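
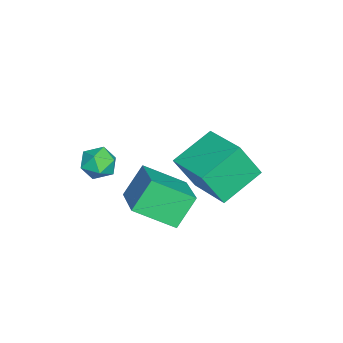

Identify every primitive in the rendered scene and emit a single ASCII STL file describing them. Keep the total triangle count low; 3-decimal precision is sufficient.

solid 
facet normal -0.423 0.734 0.531
outer loop
vertex -0.283 -0.744 3.183
vertex -0.183 -1.12 3.783
vertex 0.321 -0.666 3.557
endloop
endfacet
facet normal -0.099 0.994 -0.048
outer loop
vertex -0.283 -0.744 3.183
vertex 0.321 -0.666 3.557
vertex 0.344 -0.698 2.843
endloop
endfacet
facet normal -0.387 0.682 -0.620
outer loop
vertex -0.283 -0.744 3.183
vertex 0.344 -0.698 2.843
vertex -0.146 -1.172 2.627
endloop
endfacet
facet normal -0.889 0.230 -0.396
outer loop
vertex -0.283 -0.744 3.183
vertex -0.146 -1.172 2.627
vertex -0.472 -1.433 3.208
endloop
endfacet
facet normal -0.912 0.262 0.316
outer loop
vertex -0.283 -0.744 3.183
vertex -0.472 -1.433 3.208
vertex -0.183 -1.12 3.783
endloop
endfacet
facet normal 0.591 0.807 -0.017
outer loop
vertex 0.344 -0.698 2.843
vertex 0.321 -0.666 3.557
vertex 0.832 -1.047 3.232
endloop
endfacet
facet normal 0.065 0.386 0.920
outer loop
vertex 0.321 -0.666 3.557
vertex -0.183 -1.12 3.783
vertex 0.506 -1.308 3.813
endloop
endfacet
facet normal -0.727 -0.379 0.572
outer loop
vertex -0.183 -1.12 3.783
vertex -0.472 -1.433 3.208
vertex 0.016 -1.782 3.597
endloop
endfacet
facet normal -0.691 -0.431 -0.581
outer loop
vertex -0.472 -1.433 3.208
vertex -0.146 -1.172 2.627
vertex 0.039 -1.814 2.883
endloop
endfacet
facet normal 0.124 0.303 -0.945
outer loop
vertex -0.146 -1.172 2.627
vertex 0.344 -0.698 2.843
vertex 0.543 -1.36 2.657
endloop
endfacet
facet normal 0.889 -0.230 0.396
outer loop
vertex 0.643 -1.736 3.257
vertex 0.832 -1.047 3.232
vertex 0.506 -1.308 3.813
endloop
endfacet
facet normal 0.387 -0.682 0.620
outer loop
vertex 0.643 -1.736 3.257
vertex 0.506 -1.308 3.813
vertex 0.016 -1.782 3.597
endloop
endfacet
facet normal 0.099 -0.994 0.048
outer loop
vertex 0.643 -1.736 3.257
vertex 0.016 -1.782 3.597
vertex 0.039 -1.814 2.883
endloop
endfacet
facet normal 0.423 -0.734 -0.531
outer loop
vertex 0.643 -1.736 3.257
vertex 0.039 -1.814 2.883
vertex 0.543 -1.36 2.657
endloop
endfacet
facet normal 0.912 -0.262 -0.316
outer loop
vertex 0.643 -1.736 3.257
vertex 0.543 -1.36 2.657
vertex 0.832 -1.047 3.232
endloop
endfacet
facet normal 0.691 0.431 0.581
outer loop
vertex 0.506 -1.308 3.813
vertex 0.832 -1.047 3.232
vertex 0.321 -0.666 3.557
endloop
endfacet
facet normal -0.124 -0.303 0.945
outer loop
vertex 0.016 -1.782 3.597
vertex 0.506 -1.308 3.813
vertex -0.183 -1.12 3.783
endloop
endfacet
facet normal -0.591 -0.807 0.017
outer loop
vertex 0.039 -1.814 2.883
vertex 0.016 -1.782 3.597
vertex -0.472 -1.433 3.208
endloop
endfacet
facet normal -0.065 -0.386 -0.920
outer loop
vertex 0.543 -1.36 2.657
vertex 0.039 -1.814 2.883
vertex -0.146 -1.172 2.627
endloop
endfacet
facet normal 0.727 0.379 -0.572
outer loop
vertex 0.832 -1.047 3.232
vertex 0.543 -1.36 2.657
vertex 0.344 -0.698 2.843
endloop
endfacet
facet normal -0.470 0.399 0.787
outer loop
vertex -1.904 -0.153 1.541
vertex -0.18 0.493 2.243
vertex -2.107 1.354 0.655
endloop
endfacet
facet normal -0.875 -0.327 -0.356
outer loop
vertex -1.44 0.787 -0.463
vertex -1.904 -0.153 1.541
vertex -2.107 1.354 0.655
endloop
endfacet
facet normal -0.470 0.399 0.787
outer loop
vertex -2.107 1.354 0.655
vertex -0.18 0.493 2.243
vertex -0.384 2.0 1.357
endloop
endfacet
facet normal -0.116 0.856 -0.503
outer loop
vertex -0.384 2.0 1.357
vertex -1.44 0.787 -0.463
vertex -2.107 1.354 0.655
endloop
endfacet
facet normal 0.116 -0.856 0.503
outer loop
vertex -1.904 -0.153 1.541
vertex 0.487 -0.074 1.125
vertex -0.18 0.493 2.243
endloop
endfacet
facet normal -0.875 -0.328 -0.356
outer loop
vertex -1.236 -0.72 0.423
vertex -1.904 -0.153 1.541
vertex -1.44 0.787 -0.463
endloop
endfacet
facet normal 0.116 -0.856 0.503
outer loop
vertex -1.236 -0.72 0.423
vertex 0.487 -0.074 1.125
vertex -1.904 -0.153 1.541
endloop
endfacet
facet normal 0.875 0.328 0.356
outer loop
vertex -0.18 0.493 2.243
vertex 0.487 -0.074 1.125
vertex -0.384 2.0 1.357
endloop
endfacet
facet normal -0.116 0.856 -0.503
outer loop
vertex 0.284 1.433 0.239
vertex -1.44 0.787 -0.463
vertex -0.384 2.0 1.357
endloop
endfacet
facet normal 0.875 0.328 0.357
outer loop
vertex -0.384 2.0 1.357
vertex 0.487 -0.074 1.125
vertex 0.284 1.433 0.239
endloop
endfacet
facet normal 0.470 -0.399 -0.787
outer loop
vertex 0.284 1.433 0.239
vertex -1.236 -0.72 0.423
vertex -1.44 0.787 -0.463
endloop
endfacet
facet normal 0.470 -0.399 -0.787
outer loop
vertex 0.487 -0.074 1.125
vertex -1.236 -0.72 0.423
vertex 0.284 1.433 0.239
endloop
endfacet
facet normal -0.727 -0.658 -0.195
outer loop
vertex -3.441 0.637 0.66
vertex -4.693 1.781 1.472
vertex -3.724 1.396 -0.846
endloop
endfacet
facet normal 0.666 -0.609 -0.432
outer loop
vertex -2.327 2.659 -0.472
vertex -3.441 0.637 0.66
vertex -3.724 1.396 -0.846
endloop
endfacet
facet normal -0.727 -0.658 -0.195
outer loop
vertex -3.724 1.396 -0.846
vertex -4.693 1.781 1.472
vertex -4.976 2.54 -0.034
endloop
endfacet
facet normal -0.166 0.444 -0.881
outer loop
vertex -4.976 2.54 -0.034
vertex -2.327 2.659 -0.472
vertex -3.724 1.396 -0.846
endloop
endfacet
facet normal 0.166 -0.444 0.881
outer loop
vertex -3.441 0.637 0.66
vertex -3.296 3.044 1.846
vertex -4.693 1.781 1.472
endloop
endfacet
facet normal 0.666 -0.609 -0.432
outer loop
vertex -2.044 1.9 1.034
vertex -3.441 0.637 0.66
vertex -2.327 2.659 -0.472
endloop
endfacet
facet normal 0.166 -0.444 0.881
outer loop
vertex -2.044 1.9 1.034
vertex -3.296 3.044 1.846
vertex -3.441 0.637 0.66
endloop
endfacet
facet normal -0.666 0.609 0.432
outer loop
vertex -4.693 1.781 1.472
vertex -3.296 3.044 1.846
vertex -4.976 2.54 -0.034
endloop
endfacet
facet normal -0.166 0.444 -0.881
outer loop
vertex -3.579 3.803 0.34
vertex -2.327 2.659 -0.472
vertex -4.976 2.54 -0.034
endloop
endfacet
facet normal -0.666 0.609 0.432
outer loop
vertex -4.976 2.54 -0.034
vertex -3.296 3.044 1.846
vertex -3.579 3.803 0.34
endloop
endfacet
facet normal 0.727 0.658 0.195
outer loop
vertex -3.579 3.803 0.34
vertex -2.044 1.9 1.034
vertex -2.327 2.659 -0.472
endloop
endfacet
facet normal 0.727 0.658 0.195
outer loop
vertex -3.296 3.044 1.846
vertex -2.044 1.9 1.034
vertex -3.579 3.803 0.34
endloop
endfacet

endsolid


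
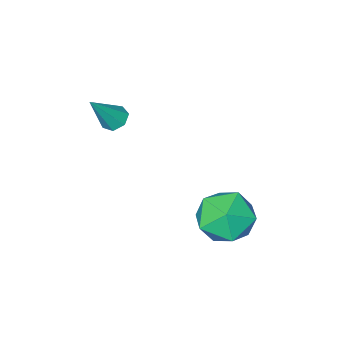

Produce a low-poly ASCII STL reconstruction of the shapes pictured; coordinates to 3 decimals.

solid 
facet normal -0.254 0.552 0.795
outer loop
vertex -1.302 4.399 -2.884
vertex -1.245 3.407 -2.177
vertex -0.253 4.098 -2.34
endloop
endfacet
facet normal 0.105 0.942 0.318
outer loop
vertex -1.302 4.399 -2.884
vertex -0.253 4.098 -2.34
vertex -0.251 4.488 -3.496
endloop
endfacet
facet normal -0.252 0.920 -0.299
outer loop
vertex -1.302 4.399 -2.884
vertex -0.251 4.488 -3.496
vertex -1.242 4.038 -4.047
endloop
endfacet
facet normal -0.832 0.517 -0.203
outer loop
vertex -1.302 4.399 -2.884
vertex -1.242 4.038 -4.047
vertex -1.856 3.37 -3.232
endloop
endfacet
facet normal -0.833 0.289 0.472
outer loop
vertex -1.302 4.399 -2.884
vertex -1.856 3.37 -3.232
vertex -1.245 3.407 -2.177
endloop
endfacet
facet normal 0.742 0.635 0.215
outer loop
vertex -0.251 4.488 -3.496
vertex -0.253 4.098 -2.34
vertex 0.456 3.55 -3.168
endloop
endfacet
facet normal 0.161 0.002 0.987
outer loop
vertex -0.253 4.098 -2.34
vertex -1.245 3.407 -2.177
vertex -0.158 2.882 -2.353
endloop
endfacet
facet normal -0.777 -0.423 0.465
outer loop
vertex -1.245 3.407 -2.177
vertex -1.856 3.37 -3.232
vertex -1.149 2.432 -2.904
endloop
endfacet
facet normal -0.776 -0.054 -0.629
outer loop
vertex -1.856 3.37 -3.232
vertex -1.242 4.038 -4.047
vertex -1.147 2.822 -4.06
endloop
endfacet
facet normal 0.163 0.600 -0.783
outer loop
vertex -1.242 4.038 -4.047
vertex -0.251 4.488 -3.496
vertex -0.155 3.513 -4.223
endloop
endfacet
facet normal 0.832 -0.517 0.203
outer loop
vertex -0.098 2.521 -3.516
vertex 0.456 3.55 -3.168
vertex -0.158 2.882 -2.353
endloop
endfacet
facet normal 0.252 -0.920 0.299
outer loop
vertex -0.098 2.521 -3.516
vertex -0.158 2.882 -2.353
vertex -1.149 2.432 -2.904
endloop
endfacet
facet normal -0.105 -0.942 -0.318
outer loop
vertex -0.098 2.521 -3.516
vertex -1.149 2.432 -2.904
vertex -1.147 2.822 -4.06
endloop
endfacet
facet normal 0.254 -0.552 -0.795
outer loop
vertex -0.098 2.521 -3.516
vertex -1.147 2.822 -4.06
vertex -0.155 3.513 -4.223
endloop
endfacet
facet normal 0.833 -0.289 -0.472
outer loop
vertex -0.098 2.521 -3.516
vertex -0.155 3.513 -4.223
vertex 0.456 3.55 -3.168
endloop
endfacet
facet normal 0.776 0.054 0.629
outer loop
vertex -0.158 2.882 -2.353
vertex 0.456 3.55 -3.168
vertex -0.253 4.098 -2.34
endloop
endfacet
facet normal -0.163 -0.600 0.783
outer loop
vertex -1.149 2.432 -2.904
vertex -0.158 2.882 -2.353
vertex -1.245 3.407 -2.177
endloop
endfacet
facet normal -0.742 -0.635 -0.215
outer loop
vertex -1.147 2.822 -4.06
vertex -1.149 2.432 -2.904
vertex -1.856 3.37 -3.232
endloop
endfacet
facet normal -0.161 -0.002 -0.987
outer loop
vertex -0.155 3.513 -4.223
vertex -1.147 2.822 -4.06
vertex -1.242 4.038 -4.047
endloop
endfacet
facet normal 0.777 0.423 -0.465
outer loop
vertex 0.456 3.55 -3.168
vertex -0.155 3.513 -4.223
vertex -0.251 4.488 -3.496
endloop
endfacet
facet normal -0.592 0.001 -0.806
outer loop
vertex 1.541 -0.789 -0.328
vertex 1.085 -0.718 0.007
vertex 1.414 -0.32 -0.234
endloop
endfacet
facet normal 0.904 0.305 -0.299
outer loop
vertex 1.541 -0.789 -0.328
vertex 1.414 -0.32 -0.234
vertex 2.075 -0.722 1.353
endloop
endfacet
facet normal -0.593 0.003 -0.805
outer loop
vertex 1.414 -0.32 -0.234
vertex 1.085 -0.718 0.007
vertex 1.04 -0.151 0.042
endloop
endfacet
facet normal 0.439 0.898 0.045
outer loop
vertex 1.414 -0.32 -0.234
vertex 1.04 -0.151 0.042
vertex 2.075 -0.722 1.353
endloop
endfacet
facet normal -0.594 0.003 -0.805
outer loop
vertex 1.04 -0.151 0.042
vertex 1.085 -0.718 0.007
vertex 0.7 -0.409 0.292
endloop
endfacet
facet normal -0.226 0.815 0.534
outer loop
vertex 1.04 -0.151 0.042
vertex 0.7 -0.409 0.292
vertex 2.075 -0.722 1.353
endloop
endfacet
facet normal -0.593 0.003 -0.805
outer loop
vertex 0.7 -0.409 0.292
vertex 1.085 -0.718 0.007
vertex 0.65 -0.9 0.327
endloop
endfacet
facet normal -0.590 0.117 0.799
outer loop
vertex 0.7 -0.409 0.292
vertex 0.65 -0.9 0.327
vertex 2.075 -0.722 1.353
endloop
endfacet
facet normal -0.593 0.001 -0.805
outer loop
vertex 0.65 -0.9 0.327
vertex 1.085 -0.718 0.007
vertex 0.928 -1.254 0.122
endloop
endfacet
facet normal -0.378 -0.668 0.641
outer loop
vertex 0.65 -0.9 0.327
vertex 0.928 -1.254 0.122
vertex 2.075 -0.722 1.353
endloop
endfacet
facet normal -0.594 0.001 -0.805
outer loop
vertex 0.928 -1.254 0.122
vertex 1.085 -0.718 0.007
vertex 1.324 -1.205 -0.17
endloop
endfacet
facet normal 0.250 -0.952 0.179
outer loop
vertex 0.928 -1.254 0.122
vertex 1.324 -1.205 -0.17
vertex 2.075 -0.722 1.353
endloop
endfacet
facet normal -0.592 0.003 -0.806
outer loop
vertex 1.324 -1.205 -0.17
vertex 1.085 -0.718 0.007
vertex 1.541 -0.789 -0.328
endloop
endfacet
facet normal 0.820 -0.519 -0.240
outer loop
vertex 1.324 -1.205 -0.17
vertex 1.541 -0.789 -0.328
vertex 2.075 -0.722 1.353
endloop
endfacet

endsolid


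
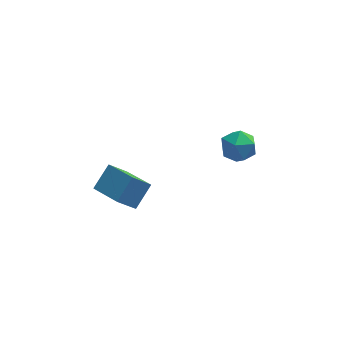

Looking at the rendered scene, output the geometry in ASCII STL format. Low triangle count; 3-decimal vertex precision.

solid 
facet normal 0.316 0.797 0.514
outer loop
vertex 2.863 1.885 0.176
vertex 3.152 1.283 0.932
vertex 3.798 1.506 0.19
endloop
endfacet
facet normal 0.371 0.909 -0.188
outer loop
vertex 2.863 1.885 0.176
vertex 3.798 1.506 0.19
vertex 3.28 1.539 -0.676
endloop
endfacet
facet normal -0.277 0.835 -0.475
outer loop
vertex 2.863 1.885 0.176
vertex 3.28 1.539 -0.676
vertex 2.313 1.336 -0.468
endloop
endfacet
facet normal -0.734 0.677 0.049
outer loop
vertex 2.863 1.885 0.176
vertex 2.313 1.336 -0.468
vertex 2.234 1.178 0.526
endloop
endfacet
facet normal -0.367 0.654 0.661
outer loop
vertex 2.863 1.885 0.176
vertex 2.234 1.178 0.526
vertex 3.152 1.283 0.932
endloop
endfacet
facet normal 0.793 0.401 -0.459
outer loop
vertex 3.28 1.539 -0.676
vertex 3.798 1.506 0.19
vertex 3.826 0.722 -0.446
endloop
endfacet
facet normal 0.702 0.219 0.677
outer loop
vertex 3.798 1.506 0.19
vertex 3.152 1.283 0.932
vertex 3.747 0.564 0.548
endloop
endfacet
facet normal -0.403 -0.012 0.915
outer loop
vertex 3.152 1.283 0.932
vertex 2.234 1.178 0.526
vertex 2.78 0.361 0.756
endloop
endfacet
facet normal -0.997 0.025 -0.075
outer loop
vertex 2.234 1.178 0.526
vertex 2.313 1.336 -0.468
vertex 2.262 0.394 -0.11
endloop
endfacet
facet normal -0.258 0.280 -0.925
outer loop
vertex 2.313 1.336 -0.468
vertex 3.28 1.539 -0.676
vertex 2.908 0.617 -0.852
endloop
endfacet
facet normal 0.734 -0.677 -0.049
outer loop
vertex 3.197 0.015 -0.096
vertex 3.826 0.722 -0.446
vertex 3.747 0.564 0.548
endloop
endfacet
facet normal 0.277 -0.835 0.475
outer loop
vertex 3.197 0.015 -0.096
vertex 3.747 0.564 0.548
vertex 2.78 0.361 0.756
endloop
endfacet
facet normal -0.371 -0.909 0.188
outer loop
vertex 3.197 0.015 -0.096
vertex 2.78 0.361 0.756
vertex 2.262 0.394 -0.11
endloop
endfacet
facet normal -0.316 -0.797 -0.514
outer loop
vertex 3.197 0.015 -0.096
vertex 2.262 0.394 -0.11
vertex 2.908 0.617 -0.852
endloop
endfacet
facet normal 0.367 -0.654 -0.661
outer loop
vertex 3.197 0.015 -0.096
vertex 2.908 0.617 -0.852
vertex 3.826 0.722 -0.446
endloop
endfacet
facet normal 0.997 -0.025 0.075
outer loop
vertex 3.747 0.564 0.548
vertex 3.826 0.722 -0.446
vertex 3.798 1.506 0.19
endloop
endfacet
facet normal 0.258 -0.280 0.925
outer loop
vertex 2.78 0.361 0.756
vertex 3.747 0.564 0.548
vertex 3.152 1.283 0.932
endloop
endfacet
facet normal -0.793 -0.401 0.459
outer loop
vertex 2.262 0.394 -0.11
vertex 2.78 0.361 0.756
vertex 2.234 1.178 0.526
endloop
endfacet
facet normal -0.702 -0.219 -0.677
outer loop
vertex 2.908 0.617 -0.852
vertex 2.262 0.394 -0.11
vertex 2.313 1.336 -0.468
endloop
endfacet
facet normal 0.403 0.012 -0.915
outer loop
vertex 3.826 0.722 -0.446
vertex 2.908 0.617 -0.852
vertex 3.28 1.539 -0.676
endloop
endfacet
facet normal -0.572 0.785 -0.238
outer loop
vertex -3.245 -0.953 1.241
vertex -2.386 -0.636 0.221
vertex -4.012 -1.786 0.336
endloop
endfacet
facet normal -0.627 -0.231 0.744
outer loop
vertex -2.994 -3.184 0.759
vertex -3.245 -0.953 1.241
vertex -4.012 -1.786 0.336
endloop
endfacet
facet normal -0.572 0.785 -0.238
outer loop
vertex -4.012 -1.786 0.336
vertex -2.386 -0.636 0.221
vertex -3.154 -1.47 -0.684
endloop
endfacet
facet normal -0.530 -0.575 -0.624
outer loop
vertex -3.154 -1.47 -0.684
vertex -2.994 -3.184 0.759
vertex -4.012 -1.786 0.336
endloop
endfacet
facet normal 0.529 0.574 0.624
outer loop
vertex -3.245 -0.953 1.241
vertex -1.368 -2.034 0.644
vertex -2.386 -0.636 0.221
endloop
endfacet
facet normal -0.626 -0.231 0.745
outer loop
vertex -2.226 -2.35 1.664
vertex -3.245 -0.953 1.241
vertex -2.994 -3.184 0.759
endloop
endfacet
facet normal 0.530 0.575 0.624
outer loop
vertex -2.226 -2.35 1.664
vertex -1.368 -2.034 0.644
vertex -3.245 -0.953 1.241
endloop
endfacet
facet normal 0.626 0.231 -0.744
outer loop
vertex -2.386 -0.636 0.221
vertex -1.368 -2.034 0.644
vertex -3.154 -1.47 -0.684
endloop
endfacet
facet normal -0.529 -0.575 -0.624
outer loop
vertex -2.135 -2.867 -0.261
vertex -2.994 -3.184 0.759
vertex -3.154 -1.47 -0.684
endloop
endfacet
facet normal 0.627 0.232 -0.744
outer loop
vertex -3.154 -1.47 -0.684
vertex -1.368 -2.034 0.644
vertex -2.135 -2.867 -0.261
endloop
endfacet
facet normal 0.572 -0.785 0.238
outer loop
vertex -2.135 -2.867 -0.261
vertex -2.226 -2.35 1.664
vertex -2.994 -3.184 0.759
endloop
endfacet
facet normal 0.572 -0.785 0.238
outer loop
vertex -1.368 -2.034 0.644
vertex -2.226 -2.35 1.664
vertex -2.135 -2.867 -0.261
endloop
endfacet

endsolid


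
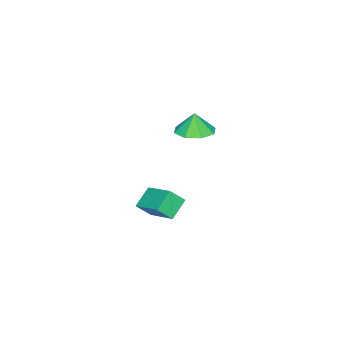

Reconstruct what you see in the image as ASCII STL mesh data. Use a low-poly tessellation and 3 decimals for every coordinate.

solid 
facet normal 0.056 0.049 -0.997
outer loop
vertex 0.572 2.48 2.843
vertex -0.506 2.469 2.782
vertex 0.247 3.239 2.862
endloop
endfacet
facet normal 0.669 0.269 0.692
outer loop
vertex 0.572 2.48 2.843
vertex 0.247 3.239 2.862
vertex -0.574 2.411 3.978
endloop
endfacet
facet normal 0.057 0.048 -0.997
outer loop
vertex 0.247 3.239 2.862
vertex -0.506 2.469 2.782
vertex -0.52 3.548 2.833
endloop
endfacet
facet normal 0.249 0.681 0.688
outer loop
vertex 0.247 3.239 2.862
vertex -0.52 3.548 2.833
vertex -0.574 2.411 3.978
endloop
endfacet
facet normal 0.056 0.048 -0.997
outer loop
vertex -0.52 3.548 2.833
vertex -0.506 2.469 2.782
vertex -1.278 3.224 2.775
endloop
endfacet
facet normal -0.339 0.676 0.655
outer loop
vertex -0.52 3.548 2.833
vertex -1.278 3.224 2.775
vertex -0.574 2.411 3.978
endloop
endfacet
facet normal 0.057 0.049 -0.997
outer loop
vertex -1.278 3.224 2.775
vertex -0.506 2.469 2.782
vertex -1.584 2.458 2.72
endloop
endfacet
facet normal -0.749 0.255 0.611
outer loop
vertex -1.278 3.224 2.775
vertex -1.584 2.458 2.72
vertex -0.574 2.411 3.978
endloop
endfacet
facet normal 0.057 0.048 -0.997
outer loop
vertex -1.584 2.458 2.72
vertex -0.506 2.469 2.782
vertex -1.259 1.699 2.702
endloop
endfacet
facet normal -0.742 -0.331 0.583
outer loop
vertex -1.584 2.458 2.72
vertex -1.259 1.699 2.702
vertex -0.574 2.411 3.978
endloop
endfacet
facet normal 0.056 0.049 -0.997
outer loop
vertex -1.259 1.699 2.702
vertex -0.506 2.469 2.782
vertex -0.492 1.39 2.73
endloop
endfacet
facet normal -0.321 -0.743 0.587
outer loop
vertex -1.259 1.699 2.702
vertex -0.492 1.39 2.73
vertex -0.574 2.411 3.978
endloop
endfacet
facet normal 0.057 0.049 -0.997
outer loop
vertex -0.492 1.39 2.73
vertex -0.506 2.469 2.782
vertex 0.266 1.714 2.789
endloop
endfacet
facet normal 0.267 -0.737 0.621
outer loop
vertex -0.492 1.39 2.73
vertex 0.266 1.714 2.789
vertex -0.574 2.411 3.978
endloop
endfacet
facet normal 0.056 0.048 -0.997
outer loop
vertex 0.266 1.714 2.789
vertex -0.506 2.469 2.782
vertex 0.572 2.48 2.843
endloop
endfacet
facet normal 0.677 -0.317 0.664
outer loop
vertex 0.266 1.714 2.789
vertex 0.572 2.48 2.843
vertex -0.574 2.411 3.978
endloop
endfacet
facet normal -0.466 0.537 -0.704
outer loop
vertex -1.775 -0.042 -3.714
vertex -0.947 1.699 -2.934
vertex -0.685 -0.188 -4.547
endloop
endfacet
facet normal -0.398 -0.837 -0.374
outer loop
vertex -0.153 -0.799 -3.746
vertex -1.775 -0.042 -3.714
vertex -0.685 -0.188 -4.547
endloop
endfacet
facet normal -0.467 0.536 -0.703
outer loop
vertex -0.685 -0.188 -4.547
vertex -0.947 1.699 -2.934
vertex 0.143 1.554 -3.768
endloop
endfacet
facet normal 0.790 -0.105 -0.605
outer loop
vertex 0.143 1.554 -3.768
vertex -0.153 -0.799 -3.746
vertex -0.685 -0.188 -4.547
endloop
endfacet
facet normal -0.790 0.105 0.604
outer loop
vertex -1.775 -0.042 -3.714
vertex -0.415 1.088 -2.133
vertex -0.947 1.699 -2.934
endloop
endfacet
facet normal -0.398 -0.837 -0.375
outer loop
vertex -1.243 -0.654 -2.912
vertex -1.775 -0.042 -3.714
vertex -0.153 -0.799 -3.746
endloop
endfacet
facet normal -0.790 0.105 0.604
outer loop
vertex -1.243 -0.654 -2.912
vertex -0.415 1.088 -2.133
vertex -1.775 -0.042 -3.714
endloop
endfacet
facet normal 0.398 0.837 0.375
outer loop
vertex -0.947 1.699 -2.934
vertex -0.415 1.088 -2.133
vertex 0.143 1.554 -3.768
endloop
endfacet
facet normal 0.790 -0.105 -0.604
outer loop
vertex 0.675 0.942 -2.966
vertex -0.153 -0.799 -3.746
vertex 0.143 1.554 -3.768
endloop
endfacet
facet normal 0.398 0.837 0.375
outer loop
vertex 0.143 1.554 -3.768
vertex -0.415 1.088 -2.133
vertex 0.675 0.942 -2.966
endloop
endfacet
facet normal 0.466 -0.537 0.703
outer loop
vertex 0.675 0.942 -2.966
vertex -1.243 -0.654 -2.912
vertex -0.153 -0.799 -3.746
endloop
endfacet
facet normal 0.466 -0.536 0.704
outer loop
vertex -0.415 1.088 -2.133
vertex -1.243 -0.654 -2.912
vertex 0.675 0.942 -2.966
endloop
endfacet

endsolid


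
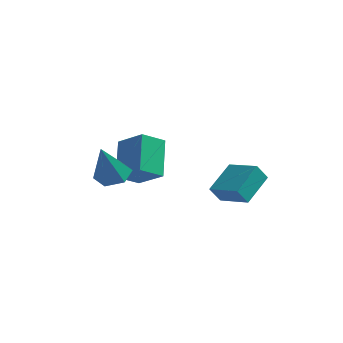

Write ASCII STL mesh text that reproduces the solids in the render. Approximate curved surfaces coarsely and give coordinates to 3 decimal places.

solid 
facet normal 0.113 0.380 -0.918
outer loop
vertex -2.635 -0.019 -1.896
vertex -3.346 -0.298 -2.099
vertex -3.28 0.426 -1.791
endloop
endfacet
facet normal 0.493 0.557 0.669
outer loop
vertex -2.635 -0.019 -1.896
vertex -3.28 0.426 -1.791
vertex -3.554 -1.002 -0.401
endloop
endfacet
facet normal 0.113 0.380 -0.918
outer loop
vertex -3.28 0.426 -1.791
vertex -3.346 -0.298 -2.099
vertex -3.99 0.147 -1.994
endloop
endfacet
facet normal -0.435 0.669 0.602
outer loop
vertex -3.28 0.426 -1.791
vertex -3.99 0.147 -1.994
vertex -3.554 -1.002 -0.401
endloop
endfacet
facet normal 0.113 0.380 -0.918
outer loop
vertex -3.99 0.147 -1.994
vertex -3.346 -0.298 -2.099
vertex -4.056 -0.578 -2.302
endloop
endfacet
facet normal -0.968 -0.019 0.251
outer loop
vertex -3.99 0.147 -1.994
vertex -4.056 -0.578 -2.302
vertex -3.554 -1.002 -0.401
endloop
endfacet
facet normal 0.113 0.380 -0.918
outer loop
vertex -4.056 -0.578 -2.302
vertex -3.346 -0.298 -2.099
vertex -3.412 -1.023 -2.407
endloop
endfacet
facet normal -0.572 -0.820 -0.032
outer loop
vertex -4.056 -0.578 -2.302
vertex -3.412 -1.023 -2.407
vertex -3.554 -1.002 -0.401
endloop
endfacet
facet normal 0.113 0.380 -0.918
outer loop
vertex -3.412 -1.023 -2.407
vertex -3.346 -0.298 -2.099
vertex -2.701 -0.743 -2.204
endloop
endfacet
facet normal 0.358 -0.933 0.035
outer loop
vertex -3.412 -1.023 -2.407
vertex -2.701 -0.743 -2.204
vertex -3.554 -1.002 -0.401
endloop
endfacet
facet normal 0.113 0.380 -0.918
outer loop
vertex -2.701 -0.743 -2.204
vertex -3.346 -0.298 -2.099
vertex -2.635 -0.019 -1.896
endloop
endfacet
facet normal 0.890 -0.245 0.386
outer loop
vertex -2.701 -0.743 -2.204
vertex -2.635 -0.019 -1.896
vertex -3.554 -1.002 -0.401
endloop
endfacet
facet normal -0.429 -0.333 0.840
outer loop
vertex 0.98 1.968 -3.461
vertex 1.363 3.383 -2.704
vertex -0.356 2.567 -3.905
endloop
endfacet
facet normal -0.232 -0.858 -0.459
outer loop
vertex 0.017 2.857 -4.636
vertex 0.98 1.968 -3.461
vertex -0.356 2.567 -3.905
endloop
endfacet
facet normal -0.429 -0.333 0.840
outer loop
vertex -0.356 2.567 -3.905
vertex 1.363 3.383 -2.704
vertex 0.027 3.982 -3.148
endloop
endfacet
facet normal -0.873 0.392 -0.290
outer loop
vertex 0.027 3.982 -3.148
vertex 0.017 2.857 -4.636
vertex -0.356 2.567 -3.905
endloop
endfacet
facet normal 0.873 -0.392 0.290
outer loop
vertex 0.98 1.968 -3.461
vertex 1.736 3.673 -3.435
vertex 1.363 3.383 -2.704
endloop
endfacet
facet normal -0.232 -0.858 -0.459
outer loop
vertex 1.353 2.258 -4.192
vertex 0.98 1.968 -3.461
vertex 0.017 2.857 -4.636
endloop
endfacet
facet normal 0.873 -0.392 0.290
outer loop
vertex 1.353 2.258 -4.192
vertex 1.736 3.673 -3.435
vertex 0.98 1.968 -3.461
endloop
endfacet
facet normal 0.232 0.858 0.459
outer loop
vertex 1.363 3.383 -2.704
vertex 1.736 3.673 -3.435
vertex 0.027 3.982 -3.148
endloop
endfacet
facet normal -0.873 0.392 -0.290
outer loop
vertex 0.4 4.272 -3.879
vertex 0.017 2.857 -4.636
vertex 0.027 3.982 -3.148
endloop
endfacet
facet normal 0.232 0.858 0.459
outer loop
vertex 0.027 3.982 -3.148
vertex 1.736 3.673 -3.435
vertex 0.4 4.272 -3.879
endloop
endfacet
facet normal 0.429 0.333 -0.840
outer loop
vertex 0.4 4.272 -3.879
vertex 1.353 2.258 -4.192
vertex 0.017 2.857 -4.636
endloop
endfacet
facet normal 0.429 0.333 -0.840
outer loop
vertex 1.736 3.673 -3.435
vertex 1.353 2.258 -4.192
vertex 0.4 4.272 -3.879
endloop
endfacet
facet normal -0.788 0.276 -0.551
outer loop
vertex -4.489 2.939 -4.15
vertex -4.902 4.358 -2.847
vertex -3.771 3.729 -4.781
endloop
endfacet
facet normal 0.210 -0.719 -0.662
outer loop
vertex -2.558 3.302 -3.933
vertex -4.489 2.939 -4.15
vertex -3.771 3.729 -4.781
endloop
endfacet
facet normal -0.787 0.277 -0.551
outer loop
vertex -3.771 3.729 -4.781
vertex -4.902 4.358 -2.847
vertex -4.183 5.147 -3.478
endloop
endfacet
facet normal 0.580 0.636 -0.509
outer loop
vertex -4.183 5.147 -3.478
vertex -2.558 3.302 -3.933
vertex -3.771 3.729 -4.781
endloop
endfacet
facet normal -0.580 -0.636 0.509
outer loop
vertex -4.489 2.939 -4.15
vertex -3.689 3.931 -1.999
vertex -4.902 4.358 -2.847
endloop
endfacet
facet normal 0.210 -0.720 -0.661
outer loop
vertex -3.277 2.513 -3.302
vertex -4.489 2.939 -4.15
vertex -2.558 3.302 -3.933
endloop
endfacet
facet normal -0.580 -0.636 0.509
outer loop
vertex -3.277 2.513 -3.302
vertex -3.689 3.931 -1.999
vertex -4.489 2.939 -4.15
endloop
endfacet
facet normal -0.209 0.720 0.662
outer loop
vertex -4.902 4.358 -2.847
vertex -3.689 3.931 -1.999
vertex -4.183 5.147 -3.478
endloop
endfacet
facet normal 0.580 0.636 -0.509
outer loop
vertex -2.971 4.721 -2.63
vertex -2.558 3.302 -3.933
vertex -4.183 5.147 -3.478
endloop
endfacet
facet normal -0.210 0.720 0.662
outer loop
vertex -4.183 5.147 -3.478
vertex -3.689 3.931 -1.999
vertex -2.971 4.721 -2.63
endloop
endfacet
facet normal 0.787 -0.277 0.551
outer loop
vertex -2.971 4.721 -2.63
vertex -3.277 2.513 -3.302
vertex -2.558 3.302 -3.933
endloop
endfacet
facet normal 0.788 -0.277 0.550
outer loop
vertex -3.689 3.931 -1.999
vertex -3.277 2.513 -3.302
vertex -2.971 4.721 -2.63
endloop
endfacet

endsolid


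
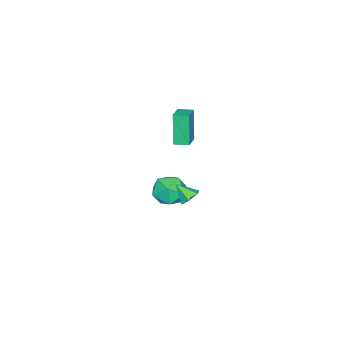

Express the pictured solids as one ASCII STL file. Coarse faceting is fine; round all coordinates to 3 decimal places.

solid 
facet normal -0.021 0.733 -0.680
outer loop
vertex 3.109 -0.262 -0.961
vertex 2.547 -0.062 -0.728
vertex 3.094 0.173 -0.492
endloop
endfacet
facet normal 0.909 -0.291 0.299
outer loop
vertex 3.109 -0.262 -0.961
vertex 3.094 0.173 -0.492
vertex 2.573 -0.898 0.048
endloop
endfacet
facet normal -0.022 0.733 -0.679
outer loop
vertex 3.094 0.173 -0.492
vertex 2.547 -0.062 -0.728
vertex 2.533 0.373 -0.258
endloop
endfacet
facet normal 0.442 0.223 0.869
outer loop
vertex 3.094 0.173 -0.492
vertex 2.533 0.373 -0.258
vertex 2.573 -0.898 0.048
endloop
endfacet
facet normal -0.022 0.733 -0.679
outer loop
vertex 2.533 0.373 -0.258
vertex 2.547 -0.062 -0.728
vertex 1.986 0.138 -0.494
endloop
endfacet
facet normal -0.458 0.194 0.868
outer loop
vertex 2.533 0.373 -0.258
vertex 1.986 0.138 -0.494
vertex 2.573 -0.898 0.048
endloop
endfacet
facet normal -0.023 0.733 -0.680
outer loop
vertex 1.986 0.138 -0.494
vertex 2.547 -0.062 -0.728
vertex 2.001 -0.297 -0.963
endloop
endfacet
facet normal -0.889 -0.349 0.295
outer loop
vertex 1.986 0.138 -0.494
vertex 2.001 -0.297 -0.963
vertex 2.573 -0.898 0.048
endloop
endfacet
facet normal -0.023 0.733 -0.680
outer loop
vertex 2.001 -0.297 -0.963
vertex 2.547 -0.062 -0.728
vertex 2.562 -0.497 -1.197
endloop
endfacet
facet normal -0.422 -0.864 -0.274
outer loop
vertex 2.001 -0.297 -0.963
vertex 2.562 -0.497 -1.197
vertex 2.573 -0.898 0.048
endloop
endfacet
facet normal -0.021 0.733 -0.680
outer loop
vertex 2.562 -0.497 -1.197
vertex 2.547 -0.062 -0.728
vertex 3.109 -0.262 -0.961
endloop
endfacet
facet normal 0.477 -0.835 -0.273
outer loop
vertex 2.562 -0.497 -1.197
vertex 3.109 -0.262 -0.961
vertex 2.573 -0.898 0.048
endloop
endfacet
facet normal -0.920 -0.269 -0.284
outer loop
vertex -0.08 -2.254 3.717
vertex -0.336 -1.446 3.781
vertex 0.41 -1.952 1.844
endloop
endfacet
facet normal 0.301 -0.951 -0.074
outer loop
vertex 1.496 -1.634 2.179
vertex -0.08 -2.254 3.717
vertex 0.41 -1.952 1.844
endloop
endfacet
facet normal -0.920 -0.269 -0.284
outer loop
vertex 0.41 -1.952 1.844
vertex -0.336 -1.446 3.781
vertex 0.154 -1.144 1.907
endloop
endfacet
facet normal 0.250 0.154 -0.956
outer loop
vertex 0.154 -1.144 1.907
vertex 1.496 -1.634 2.179
vertex 0.41 -1.952 1.844
endloop
endfacet
facet normal -0.250 -0.155 0.956
outer loop
vertex -0.08 -2.254 3.717
vertex 0.75 -1.128 4.116
vertex -0.336 -1.446 3.781
endloop
endfacet
facet normal 0.301 -0.951 -0.074
outer loop
vertex 1.006 -1.936 4.053
vertex -0.08 -2.254 3.717
vertex 1.496 -1.634 2.179
endloop
endfacet
facet normal -0.251 -0.154 0.956
outer loop
vertex 1.006 -1.936 4.053
vertex 0.75 -1.128 4.116
vertex -0.08 -2.254 3.717
endloop
endfacet
facet normal -0.301 0.951 0.074
outer loop
vertex -0.336 -1.446 3.781
vertex 0.75 -1.128 4.116
vertex 0.154 -1.144 1.907
endloop
endfacet
facet normal 0.250 0.155 -0.956
outer loop
vertex 1.24 -0.826 2.243
vertex 1.496 -1.634 2.179
vertex 0.154 -1.144 1.907
endloop
endfacet
facet normal -0.301 0.951 0.074
outer loop
vertex 0.154 -1.144 1.907
vertex 0.75 -1.128 4.116
vertex 1.24 -0.826 2.243
endloop
endfacet
facet normal 0.920 0.269 0.284
outer loop
vertex 1.24 -0.826 2.243
vertex 1.006 -1.936 4.053
vertex 1.496 -1.634 2.179
endloop
endfacet
facet normal 0.920 0.269 0.284
outer loop
vertex 0.75 -1.128 4.116
vertex 1.006 -1.936 4.053
vertex 1.24 -0.826 2.243
endloop
endfacet
facet normal -0.494 0.754 0.433
outer loop
vertex -1.782 -2.661 -3.783
vertex -1.261 -2.872 -2.821
vertex -0.814 -2.16 -3.552
endloop
endfacet
facet normal -0.393 0.881 -0.263
outer loop
vertex -1.782 -2.661 -3.783
vertex -0.814 -2.16 -3.552
vertex -1.008 -2.552 -4.577
endloop
endfacet
facet normal -0.695 0.349 -0.629
outer loop
vertex -1.782 -2.661 -3.783
vertex -1.008 -2.552 -4.577
vertex -1.575 -3.506 -4.48
endloop
endfacet
facet normal -0.981 -0.107 -0.161
outer loop
vertex -1.782 -2.661 -3.783
vertex -1.575 -3.506 -4.48
vertex -1.732 -3.704 -3.394
endloop
endfacet
facet normal -0.857 0.144 0.495
outer loop
vertex -1.782 -2.661 -3.783
vertex -1.732 -3.704 -3.394
vertex -1.261 -2.872 -2.821
endloop
endfacet
facet normal 0.309 0.867 -0.390
outer loop
vertex -1.008 -2.552 -4.577
vertex -0.814 -2.16 -3.552
vertex -0.008 -2.696 -4.106
endloop
endfacet
facet normal 0.147 0.662 0.735
outer loop
vertex -0.814 -2.16 -3.552
vertex -1.261 -2.872 -2.821
vertex -0.165 -2.894 -3.02
endloop
endfacet
facet normal -0.441 -0.326 0.836
outer loop
vertex -1.261 -2.872 -2.821
vertex -1.732 -3.704 -3.394
vertex -0.732 -3.848 -2.923
endloop
endfacet
facet normal -0.642 -0.732 -0.226
outer loop
vertex -1.732 -3.704 -3.394
vertex -1.575 -3.506 -4.48
vertex -0.926 -4.24 -3.948
endloop
endfacet
facet normal -0.179 0.006 -0.984
outer loop
vertex -1.575 -3.506 -4.48
vertex -1.008 -2.552 -4.577
vertex -0.479 -3.528 -4.679
endloop
endfacet
facet normal 0.981 0.107 0.161
outer loop
vertex 0.042 -3.739 -3.717
vertex -0.008 -2.696 -4.106
vertex -0.165 -2.894 -3.02
endloop
endfacet
facet normal 0.695 -0.349 0.629
outer loop
vertex 0.042 -3.739 -3.717
vertex -0.165 -2.894 -3.02
vertex -0.732 -3.848 -2.923
endloop
endfacet
facet normal 0.393 -0.881 0.263
outer loop
vertex 0.042 -3.739 -3.717
vertex -0.732 -3.848 -2.923
vertex -0.926 -4.24 -3.948
endloop
endfacet
facet normal 0.494 -0.754 -0.433
outer loop
vertex 0.042 -3.739 -3.717
vertex -0.926 -4.24 -3.948
vertex -0.479 -3.528 -4.679
endloop
endfacet
facet normal 0.857 -0.144 -0.495
outer loop
vertex 0.042 -3.739 -3.717
vertex -0.479 -3.528 -4.679
vertex -0.008 -2.696 -4.106
endloop
endfacet
facet normal 0.642 0.732 0.226
outer loop
vertex -0.165 -2.894 -3.02
vertex -0.008 -2.696 -4.106
vertex -0.814 -2.16 -3.552
endloop
endfacet
facet normal 0.179 -0.006 0.984
outer loop
vertex -0.732 -3.848 -2.923
vertex -0.165 -2.894 -3.02
vertex -1.261 -2.872 -2.821
endloop
endfacet
facet normal -0.309 -0.867 0.390
outer loop
vertex -0.926 -4.24 -3.948
vertex -0.732 -3.848 -2.923
vertex -1.732 -3.704 -3.394
endloop
endfacet
facet normal -0.147 -0.662 -0.735
outer loop
vertex -0.479 -3.528 -4.679
vertex -0.926 -4.24 -3.948
vertex -1.575 -3.506 -4.48
endloop
endfacet
facet normal 0.441 0.326 -0.836
outer loop
vertex -0.008 -2.696 -4.106
vertex -0.479 -3.528 -4.679
vertex -1.008 -2.552 -4.577
endloop
endfacet

endsolid


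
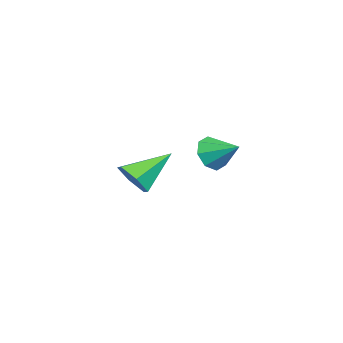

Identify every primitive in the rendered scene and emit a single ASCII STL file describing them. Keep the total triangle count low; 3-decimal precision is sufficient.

solid 
facet normal 0.515 -0.659 -0.549
outer loop
vertex -0.335 -0.716 -0.814
vertex -1.13 -1.045 -1.165
vertex -0.689 -0.346 -1.59
endloop
endfacet
facet normal 0.523 0.837 0.161
outer loop
vertex -0.335 -0.716 -0.814
vertex -0.689 -0.346 -1.59
vertex -2.17 0.285 -0.055
endloop
endfacet
facet normal 0.514 -0.659 -0.549
outer loop
vertex -0.689 -0.346 -1.59
vertex -1.13 -1.045 -1.165
vertex -1.485 -0.675 -1.941
endloop
endfacet
facet normal -0.140 0.861 -0.489
outer loop
vertex -0.689 -0.346 -1.59
vertex -1.485 -0.675 -1.941
vertex -2.17 0.285 -0.055
endloop
endfacet
facet normal 0.514 -0.659 -0.549
outer loop
vertex -1.485 -0.675 -1.941
vertex -1.13 -1.045 -1.165
vertex -1.926 -1.374 -1.516
endloop
endfacet
facet normal -0.854 0.267 -0.446
outer loop
vertex -1.485 -0.675 -1.941
vertex -1.926 -1.374 -1.516
vertex -2.17 0.285 -0.055
endloop
endfacet
facet normal 0.514 -0.658 -0.549
outer loop
vertex -1.926 -1.374 -1.516
vertex -1.13 -1.045 -1.165
vertex -1.572 -1.745 -0.74
endloop
endfacet
facet normal -0.904 -0.349 0.246
outer loop
vertex -1.926 -1.374 -1.516
vertex -1.572 -1.745 -0.74
vertex -2.17 0.285 -0.055
endloop
endfacet
facet normal 0.514 -0.658 -0.549
outer loop
vertex -1.572 -1.745 -0.74
vertex -1.13 -1.045 -1.165
vertex -0.776 -1.416 -0.389
endloop
endfacet
facet normal -0.241 -0.373 0.896
outer loop
vertex -1.572 -1.745 -0.74
vertex -0.776 -1.416 -0.389
vertex -2.17 0.285 -0.055
endloop
endfacet
facet normal 0.515 -0.658 -0.549
outer loop
vertex -0.776 -1.416 -0.389
vertex -1.13 -1.045 -1.165
vertex -0.335 -0.716 -0.814
endloop
endfacet
facet normal 0.473 0.220 0.853
outer loop
vertex -0.776 -1.416 -0.389
vertex -0.335 -0.716 -0.814
vertex -2.17 0.285 -0.055
endloop
endfacet
facet normal -0.387 -0.807 -0.446
outer loop
vertex 3.679 3.059 1.441
vertex 3.341 2.839 2.132
vertex 3.116 3.29 1.511
endloop
endfacet
facet normal 0.258 0.795 -0.549
outer loop
vertex 3.679 3.059 1.441
vertex 3.116 3.29 1.511
vertex 3.839 3.881 2.708
endloop
endfacet
facet normal -0.386 -0.807 -0.446
outer loop
vertex 3.116 3.29 1.511
vertex 3.341 2.839 2.132
vertex 2.685 3.257 1.944
endloop
endfacet
facet normal -0.325 0.911 -0.254
outer loop
vertex 3.116 3.29 1.511
vertex 2.685 3.257 1.944
vertex 3.839 3.881 2.708
endloop
endfacet
facet normal -0.387 -0.807 -0.446
outer loop
vertex 2.685 3.257 1.944
vertex 3.341 2.839 2.132
vertex 2.638 2.979 2.488
endloop
endfacet
facet normal -0.606 0.728 0.320
outer loop
vertex 2.685 3.257 1.944
vertex 2.638 2.979 2.488
vertex 3.839 3.881 2.708
endloop
endfacet
facet normal -0.387 -0.807 -0.446
outer loop
vertex 2.638 2.979 2.488
vertex 3.341 2.839 2.132
vertex 3.003 2.619 2.823
endloop
endfacet
facet normal -0.419 0.354 0.836
outer loop
vertex 2.638 2.979 2.488
vertex 3.003 2.619 2.823
vertex 3.839 3.881 2.708
endloop
endfacet
facet normal -0.386 -0.808 -0.446
outer loop
vertex 3.003 2.619 2.823
vertex 3.341 2.839 2.132
vertex 3.566 2.388 2.754
endloop
endfacet
facet normal 0.125 0.008 0.992
outer loop
vertex 3.003 2.619 2.823
vertex 3.566 2.388 2.754
vertex 3.839 3.881 2.708
endloop
endfacet
facet normal -0.386 -0.808 -0.446
outer loop
vertex 3.566 2.388 2.754
vertex 3.341 2.839 2.132
vertex 3.997 2.422 2.32
endloop
endfacet
facet normal 0.710 -0.108 0.696
outer loop
vertex 3.566 2.388 2.754
vertex 3.997 2.422 2.32
vertex 3.839 3.881 2.708
endloop
endfacet
facet normal -0.385 -0.807 -0.447
outer loop
vertex 3.997 2.422 2.32
vertex 3.341 2.839 2.132
vertex 4.044 2.7 1.777
endloop
endfacet
facet normal 0.990 0.074 0.124
outer loop
vertex 3.997 2.422 2.32
vertex 4.044 2.7 1.777
vertex 3.839 3.881 2.708
endloop
endfacet
facet normal -0.385 -0.808 -0.446
outer loop
vertex 4.044 2.7 1.777
vertex 3.341 2.839 2.132
vertex 3.679 3.059 1.441
endloop
endfacet
facet normal 0.803 0.449 -0.393
outer loop
vertex 4.044 2.7 1.777
vertex 3.679 3.059 1.441
vertex 3.839 3.881 2.708
endloop
endfacet

endsolid


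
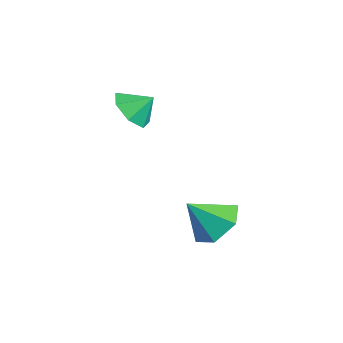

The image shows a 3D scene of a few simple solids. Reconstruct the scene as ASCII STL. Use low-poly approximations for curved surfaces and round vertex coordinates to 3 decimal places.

solid 
facet normal 0.161 0.665 -0.729
outer loop
vertex 0.749 3.099 -1.93
vertex -0.137 2.779 -2.418
vertex -0.177 3.566 -1.709
endloop
endfacet
facet normal 0.311 0.175 0.934
outer loop
vertex 0.749 3.099 -1.93
vertex -0.177 3.566 -1.709
vertex -0.383 1.761 -1.302
endloop
endfacet
facet normal 0.162 0.665 -0.729
outer loop
vertex -0.177 3.566 -1.709
vertex -0.137 2.779 -2.418
vertex -1.062 3.246 -2.197
endloop
endfacet
facet normal -0.534 0.243 0.809
outer loop
vertex -0.177 3.566 -1.709
vertex -1.062 3.246 -2.197
vertex -0.383 1.761 -1.302
endloop
endfacet
facet normal 0.162 0.665 -0.729
outer loop
vertex -1.062 3.246 -2.197
vertex -0.137 2.779 -2.418
vertex -1.022 2.459 -2.906
endloop
endfacet
facet normal -0.929 -0.273 0.251
outer loop
vertex -1.062 3.246 -2.197
vertex -1.022 2.459 -2.906
vertex -0.383 1.761 -1.302
endloop
endfacet
facet normal 0.162 0.665 -0.729
outer loop
vertex -1.022 2.459 -2.906
vertex -0.137 2.779 -2.418
vertex -0.096 1.991 -3.127
endloop
endfacet
facet normal -0.478 -0.859 -0.183
outer loop
vertex -1.022 2.459 -2.906
vertex -0.096 1.991 -3.127
vertex -0.383 1.761 -1.302
endloop
endfacet
facet normal 0.161 0.665 -0.729
outer loop
vertex -0.096 1.991 -3.127
vertex -0.137 2.779 -2.418
vertex 0.789 2.312 -2.639
endloop
endfacet
facet normal 0.369 -0.928 -0.059
outer loop
vertex -0.096 1.991 -3.127
vertex 0.789 2.312 -2.639
vertex -0.383 1.761 -1.302
endloop
endfacet
facet normal 0.161 0.665 -0.729
outer loop
vertex 0.789 2.312 -2.639
vertex -0.137 2.779 -2.418
vertex 0.749 3.099 -1.93
endloop
endfacet
facet normal 0.763 -0.411 0.499
outer loop
vertex 0.789 2.312 -2.639
vertex 0.749 3.099 -1.93
vertex -0.383 1.761 -1.302
endloop
endfacet
facet normal -0.324 -0.685 -0.652
outer loop
vertex -2.481 0.986 1.419
vertex -3.222 0.837 1.944
vertex -3.117 1.441 1.257
endloop
endfacet
facet normal 0.600 0.787 -0.146
outer loop
vertex -2.481 0.986 1.419
vertex -3.117 1.441 1.257
vertex -2.898 1.523 2.596
endloop
endfacet
facet normal -0.325 -0.685 -0.652
outer loop
vertex -3.117 1.441 1.257
vertex -3.222 0.837 1.944
vertex -3.832 1.441 1.613
endloop
endfacet
facet normal -0.028 0.998 -0.057
outer loop
vertex -3.117 1.441 1.257
vertex -3.832 1.441 1.613
vertex -2.898 1.523 2.596
endloop
endfacet
facet normal -0.324 -0.685 -0.652
outer loop
vertex -3.832 1.441 1.613
vertex -3.222 0.837 1.944
vertex -4.088 0.987 2.217
endloop
endfacet
facet normal -0.478 0.787 0.389
outer loop
vertex -3.832 1.441 1.613
vertex -4.088 0.987 2.217
vertex -2.898 1.523 2.596
endloop
endfacet
facet normal -0.324 -0.686 -0.652
outer loop
vertex -4.088 0.987 2.217
vertex -3.222 0.837 1.944
vertex -3.691 0.42 2.616
endloop
endfacet
facet normal -0.413 0.313 0.855
outer loop
vertex -4.088 0.987 2.217
vertex -3.691 0.42 2.616
vertex -2.898 1.523 2.596
endloop
endfacet
facet normal -0.325 -0.685 -0.652
outer loop
vertex -3.691 0.42 2.616
vertex -3.222 0.837 1.944
vertex -2.942 0.167 2.509
endloop
endfacet
facet normal 0.119 -0.067 0.991
outer loop
vertex -3.691 0.42 2.616
vertex -2.942 0.167 2.509
vertex -2.898 1.523 2.596
endloop
endfacet
facet normal -0.324 -0.685 -0.652
outer loop
vertex -2.942 0.167 2.509
vertex -3.222 0.837 1.944
vertex -2.403 0.419 1.976
endloop
endfacet
facet normal 0.717 -0.068 0.693
outer loop
vertex -2.942 0.167 2.509
vertex -2.403 0.419 1.976
vertex -2.898 1.523 2.596
endloop
endfacet
facet normal -0.324 -0.685 -0.652
outer loop
vertex -2.403 0.419 1.976
vertex -3.222 0.837 1.944
vertex -2.481 0.986 1.419
endloop
endfacet
facet normal 0.931 0.312 0.187
outer loop
vertex -2.403 0.419 1.976
vertex -2.481 0.986 1.419
vertex -2.898 1.523 2.596
endloop
endfacet

endsolid


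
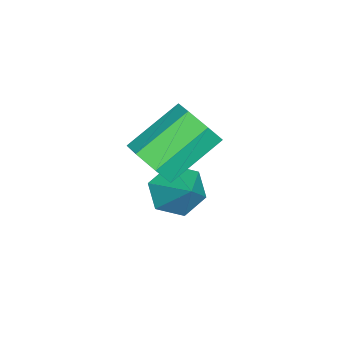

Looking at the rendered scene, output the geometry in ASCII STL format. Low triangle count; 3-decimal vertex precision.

solid 
facet normal 0.595 -0.583 -0.554
outer loop
vertex 0.613 -1.03 4.126
vertex 0.204 -0.772 3.415
vertex 0.895 -0.425 3.792
endloop
endfacet
facet normal 0.710 0.057 0.702
outer loop
vertex 0.613 -1.03 4.126
vertex 0.895 -0.425 3.792
vertex -0.535 0.094 5.196
endloop
endfacet
facet normal 0.710 0.057 0.702
outer loop
vertex -0.535 0.094 5.196
vertex 0.895 -0.425 3.792
vertex -0.253 0.699 4.862
endloop
endfacet
facet normal -0.595 0.583 0.554
outer loop
vertex -0.535 0.094 5.196
vertex -0.253 0.699 4.862
vertex -0.944 0.352 4.485
endloop
endfacet
facet normal 0.595 -0.582 -0.554
outer loop
vertex 0.895 -0.425 3.792
vertex 0.204 -0.772 3.415
vertex 0.656 -0.081 3.174
endloop
endfacet
facet normal 0.737 0.670 0.088
outer loop
vertex 0.895 -0.425 3.792
vertex 0.656 -0.081 3.174
vertex -0.253 0.699 4.862
endloop
endfacet
facet normal 0.737 0.670 0.088
outer loop
vertex -0.253 0.699 4.862
vertex 0.656 -0.081 3.174
vertex -0.492 1.043 4.244
endloop
endfacet
facet normal -0.595 0.582 0.554
outer loop
vertex -0.253 0.699 4.862
vertex -0.492 1.043 4.244
vertex -0.944 0.352 4.485
endloop
endfacet
facet normal 0.595 -0.582 -0.554
outer loop
vertex 0.656 -0.081 3.174
vertex 0.204 -0.772 3.415
vertex 0.077 -0.257 2.738
endloop
endfacet
facet normal 0.210 0.778 -0.592
outer loop
vertex 0.656 -0.081 3.174
vertex 0.077 -0.257 2.738
vertex -0.492 1.043 4.244
endloop
endfacet
facet normal 0.210 0.778 -0.592
outer loop
vertex -0.492 1.043 4.244
vertex 0.077 -0.257 2.738
vertex -1.071 0.867 3.808
endloop
endfacet
facet normal -0.595 0.582 0.554
outer loop
vertex -0.492 1.043 4.244
vertex -1.071 0.867 3.808
vertex -0.944 0.352 4.485
endloop
endfacet
facet normal 0.594 -0.583 -0.555
outer loop
vertex 0.077 -0.257 2.738
vertex 0.204 -0.772 3.415
vertex -0.407 -0.821 2.812
endloop
endfacet
facet normal -0.476 0.300 -0.826
outer loop
vertex 0.077 -0.257 2.738
vertex -0.407 -0.821 2.812
vertex -1.071 0.867 3.808
endloop
endfacet
facet normal -0.476 0.301 -0.827
outer loop
vertex -1.071 0.867 3.808
vertex -0.407 -0.821 2.812
vertex -1.554 0.303 3.881
endloop
endfacet
facet normal -0.595 0.582 0.554
outer loop
vertex -1.071 0.867 3.808
vertex -1.554 0.303 3.881
vertex -0.944 0.352 4.485
endloop
endfacet
facet normal 0.594 -0.582 -0.555
outer loop
vertex -0.407 -0.821 2.812
vertex 0.204 -0.772 3.415
vertex -0.43 -1.348 3.34
endloop
endfacet
facet normal -0.803 -0.404 -0.438
outer loop
vertex -0.407 -0.821 2.812
vertex -0.43 -1.348 3.34
vertex -1.554 0.303 3.881
endloop
endfacet
facet normal -0.803 -0.403 -0.439
outer loop
vertex -1.554 0.303 3.881
vertex -0.43 -1.348 3.34
vertex -1.578 -0.224 4.409
endloop
endfacet
facet normal -0.595 0.582 0.554
outer loop
vertex -1.554 0.303 3.881
vertex -1.578 -0.224 4.409
vertex -0.944 0.352 4.485
endloop
endfacet
facet normal 0.595 -0.582 -0.554
outer loop
vertex -0.43 -1.348 3.34
vertex 0.204 -0.772 3.415
vertex 0.024 -1.441 3.925
endloop
endfacet
facet normal -0.526 -0.803 0.280
outer loop
vertex -0.43 -1.348 3.34
vertex 0.024 -1.441 3.925
vertex -1.578 -0.224 4.409
endloop
endfacet
facet normal -0.526 -0.803 0.280
outer loop
vertex -1.578 -0.224 4.409
vertex 0.024 -1.441 3.925
vertex -1.124 -0.317 4.994
endloop
endfacet
facet normal -0.595 0.582 0.554
outer loop
vertex -1.578 -0.224 4.409
vertex -1.124 -0.317 4.994
vertex -0.944 0.352 4.485
endloop
endfacet
facet normal 0.595 -0.582 -0.554
outer loop
vertex 0.024 -1.441 3.925
vertex 0.204 -0.772 3.415
vertex 0.613 -1.03 4.126
endloop
endfacet
facet normal 0.148 -0.598 0.788
outer loop
vertex 0.024 -1.441 3.925
vertex 0.613 -1.03 4.126
vertex -1.124 -0.317 4.994
endloop
endfacet
facet normal 0.148 -0.599 0.787
outer loop
vertex -1.124 -0.317 4.994
vertex 0.613 -1.03 4.126
vertex -0.535 0.094 5.196
endloop
endfacet
facet normal -0.596 0.582 0.554
outer loop
vertex -1.124 -0.317 4.994
vertex -0.535 0.094 5.196
vertex -0.944 0.352 4.485
endloop
endfacet
facet normal -0.652 -0.464 -0.600
outer loop
vertex -0.613 -0.013 0.708
vertex -1.031 -0.326 1.404
vertex -1.264 0.44 1.065
endloop
endfacet
facet normal 0.429 0.852 -0.299
outer loop
vertex -0.613 -0.013 0.708
vertex -1.264 0.44 1.065
vertex -0.169 0.286 2.196
endloop
endfacet
facet normal -0.653 -0.464 -0.598
outer loop
vertex -1.264 0.44 1.065
vertex -1.031 -0.326 1.404
vertex -1.681 0.128 1.762
endloop
endfacet
facet normal -0.186 0.933 0.307
outer loop
vertex -1.264 0.44 1.065
vertex -1.681 0.128 1.762
vertex -0.169 0.286 2.196
endloop
endfacet
facet normal -0.653 -0.463 -0.599
outer loop
vertex -1.681 0.128 1.762
vertex -1.031 -0.326 1.404
vertex -1.448 -0.639 2.101
endloop
endfacet
facet normal -0.292 0.311 0.904
outer loop
vertex -1.681 0.128 1.762
vertex -1.448 -0.639 2.101
vertex -0.169 0.286 2.196
endloop
endfacet
facet normal -0.652 -0.465 -0.599
outer loop
vertex -1.448 -0.639 2.101
vertex -1.031 -0.326 1.404
vertex -0.797 -1.093 1.744
endloop
endfacet
facet normal 0.217 -0.392 0.894
outer loop
vertex -1.448 -0.639 2.101
vertex -0.797 -1.093 1.744
vertex -0.169 0.286 2.196
endloop
endfacet
facet normal -0.652 -0.465 -0.599
outer loop
vertex -0.797 -1.093 1.744
vertex -1.031 -0.326 1.404
vertex -0.38 -0.78 1.047
endloop
endfacet
facet normal 0.833 -0.473 0.286
outer loop
vertex -0.797 -1.093 1.744
vertex -0.38 -0.78 1.047
vertex -0.169 0.286 2.196
endloop
endfacet
facet normal -0.652 -0.463 -0.600
outer loop
vertex -0.38 -0.78 1.047
vertex -1.031 -0.326 1.404
vertex -0.613 -0.013 0.708
endloop
endfacet
facet normal 0.939 0.148 -0.310
outer loop
vertex -0.38 -0.78 1.047
vertex -0.613 -0.013 0.708
vertex -0.169 0.286 2.196
endloop
endfacet

endsolid


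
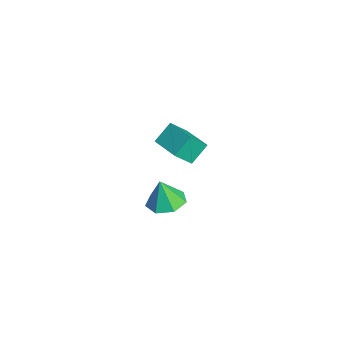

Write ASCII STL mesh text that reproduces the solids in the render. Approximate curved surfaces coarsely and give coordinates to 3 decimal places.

solid 
facet normal 0.027 0.193 -0.981
outer loop
vertex 2.957 1.839 1.594
vertex 2.009 1.64 1.529
vertex 2.438 2.491 1.708
endloop
endfacet
facet normal 0.660 0.416 0.626
outer loop
vertex 2.957 1.839 1.594
vertex 2.438 2.491 1.708
vertex 1.971 1.36 2.951
endloop
endfacet
facet normal 0.027 0.193 -0.981
outer loop
vertex 2.438 2.491 1.708
vertex 2.009 1.64 1.529
vertex 1.596 2.503 1.687
endloop
endfacet
facet normal -0.006 0.741 0.672
outer loop
vertex 2.438 2.491 1.708
vertex 1.596 2.503 1.687
vertex 1.971 1.36 2.951
endloop
endfacet
facet normal 0.027 0.193 -0.981
outer loop
vertex 1.596 2.503 1.687
vertex 2.009 1.64 1.529
vertex 1.066 1.864 1.547
endloop
endfacet
facet normal -0.679 0.433 0.593
outer loop
vertex 1.596 2.503 1.687
vertex 1.066 1.864 1.547
vertex 1.971 1.36 2.951
endloop
endfacet
facet normal 0.027 0.193 -0.981
outer loop
vertex 1.066 1.864 1.547
vertex 2.009 1.64 1.529
vertex 1.246 1.057 1.393
endloop
endfacet
facet normal -0.850 -0.275 0.449
outer loop
vertex 1.066 1.864 1.547
vertex 1.246 1.057 1.393
vertex 1.971 1.36 2.951
endloop
endfacet
facet normal 0.028 0.192 -0.981
outer loop
vertex 1.246 1.057 1.393
vertex 2.009 1.64 1.529
vertex 2.001 0.688 1.342
endloop
endfacet
facet normal -0.393 -0.851 0.348
outer loop
vertex 1.246 1.057 1.393
vertex 2.001 0.688 1.342
vertex 1.971 1.36 2.951
endloop
endfacet
facet normal 0.027 0.192 -0.981
outer loop
vertex 2.001 0.688 1.342
vertex 2.009 1.64 1.529
vertex 2.762 1.036 1.431
endloop
endfacet
facet normal 0.351 -0.862 0.366
outer loop
vertex 2.001 0.688 1.342
vertex 2.762 1.036 1.431
vertex 1.971 1.36 2.951
endloop
endfacet
facet normal 0.027 0.193 -0.981
outer loop
vertex 2.762 1.036 1.431
vertex 2.009 1.64 1.529
vertex 2.957 1.839 1.594
endloop
endfacet
facet normal 0.819 -0.298 0.490
outer loop
vertex 2.762 1.036 1.431
vertex 2.957 1.839 1.594
vertex 1.971 1.36 2.951
endloop
endfacet
facet normal -0.916 -0.391 -0.091
outer loop
vertex -4.538 2.963 1.546
vertex -4.818 3.841 0.588
vertex -4.093 2.13 0.652
endloop
endfacet
facet normal 0.211 -0.661 0.721
outer loop
vertex -2.482 2.819 0.812
vertex -4.538 2.963 1.546
vertex -4.093 2.13 0.652
endloop
endfacet
facet normal -0.916 -0.391 -0.090
outer loop
vertex -4.093 2.13 0.652
vertex -4.818 3.841 0.588
vertex -4.374 3.008 -0.306
endloop
endfacet
facet normal 0.342 -0.641 -0.687
outer loop
vertex -4.374 3.008 -0.306
vertex -2.482 2.819 0.812
vertex -4.093 2.13 0.652
endloop
endfacet
facet normal -0.342 0.641 0.687
outer loop
vertex -4.538 2.963 1.546
vertex -3.207 4.53 0.748
vertex -4.818 3.841 0.588
endloop
endfacet
facet normal 0.211 -0.661 0.720
outer loop
vertex -2.926 3.652 1.706
vertex -4.538 2.963 1.546
vertex -2.482 2.819 0.812
endloop
endfacet
facet normal -0.342 0.641 0.687
outer loop
vertex -2.926 3.652 1.706
vertex -3.207 4.53 0.748
vertex -4.538 2.963 1.546
endloop
endfacet
facet normal -0.211 0.661 -0.720
outer loop
vertex -4.818 3.841 0.588
vertex -3.207 4.53 0.748
vertex -4.374 3.008 -0.306
endloop
endfacet
facet normal 0.342 -0.641 -0.687
outer loop
vertex -2.762 3.697 -0.146
vertex -2.482 2.819 0.812
vertex -4.374 3.008 -0.306
endloop
endfacet
facet normal -0.211 0.661 -0.720
outer loop
vertex -4.374 3.008 -0.306
vertex -3.207 4.53 0.748
vertex -2.762 3.697 -0.146
endloop
endfacet
facet normal 0.916 0.391 0.091
outer loop
vertex -2.762 3.697 -0.146
vertex -2.926 3.652 1.706
vertex -2.482 2.819 0.812
endloop
endfacet
facet normal 0.916 0.392 0.091
outer loop
vertex -3.207 4.53 0.748
vertex -2.926 3.652 1.706
vertex -2.762 3.697 -0.146
endloop
endfacet

endsolid


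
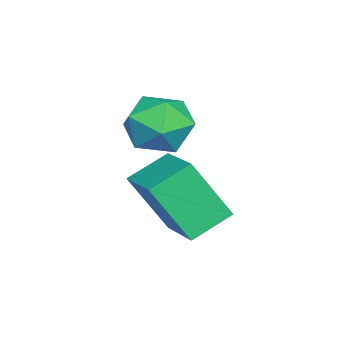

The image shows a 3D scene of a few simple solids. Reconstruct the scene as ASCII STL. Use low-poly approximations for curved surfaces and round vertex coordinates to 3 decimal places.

solid 
facet normal -0.782 -0.562 -0.269
outer loop
vertex -1.049 -3.588 0.595
vertex -1.897 -2.697 1.198
vertex -1.202 -2.516 -1.204
endloop
endfacet
facet normal 0.619 -0.651 -0.440
outer loop
vertex 0.097 -1.583 -0.758
vertex -1.049 -3.588 0.595
vertex -1.202 -2.516 -1.204
endloop
endfacet
facet normal -0.782 -0.562 -0.269
outer loop
vertex -1.202 -2.516 -1.204
vertex -1.897 -2.697 1.198
vertex -2.05 -1.625 -0.601
endloop
endfacet
facet normal -0.073 0.511 -0.857
outer loop
vertex -2.05 -1.625 -0.601
vertex 0.097 -1.583 -0.758
vertex -1.202 -2.516 -1.204
endloop
endfacet
facet normal 0.073 -0.511 0.857
outer loop
vertex -1.049 -3.588 0.595
vertex -0.598 -1.764 1.644
vertex -1.897 -2.697 1.198
endloop
endfacet
facet normal 0.619 -0.651 -0.440
outer loop
vertex 0.25 -2.655 1.041
vertex -1.049 -3.588 0.595
vertex 0.097 -1.583 -0.758
endloop
endfacet
facet normal 0.073 -0.511 0.857
outer loop
vertex 0.25 -2.655 1.041
vertex -0.598 -1.764 1.644
vertex -1.049 -3.588 0.595
endloop
endfacet
facet normal -0.619 0.651 0.440
outer loop
vertex -1.897 -2.697 1.198
vertex -0.598 -1.764 1.644
vertex -2.05 -1.625 -0.601
endloop
endfacet
facet normal -0.073 0.511 -0.857
outer loop
vertex -0.751 -0.692 -0.155
vertex 0.097 -1.583 -0.758
vertex -2.05 -1.625 -0.601
endloop
endfacet
facet normal -0.619 0.651 0.440
outer loop
vertex -2.05 -1.625 -0.601
vertex -0.598 -1.764 1.644
vertex -0.751 -0.692 -0.155
endloop
endfacet
facet normal 0.782 0.562 0.269
outer loop
vertex -0.751 -0.692 -0.155
vertex 0.25 -2.655 1.041
vertex 0.097 -1.583 -0.758
endloop
endfacet
facet normal 0.782 0.562 0.269
outer loop
vertex -0.598 -1.764 1.644
vertex 0.25 -2.655 1.041
vertex -0.751 -0.692 -0.155
endloop
endfacet
facet normal -0.499 0.862 0.092
outer loop
vertex -3.779 -2.59 1.051
vertex -3.915 -2.785 2.14
vertex -3.019 -2.228 1.781
endloop
endfacet
facet normal -0.016 0.902 -0.431
outer loop
vertex -3.779 -2.59 1.051
vertex -3.019 -2.228 1.781
vertex -2.693 -2.683 0.817
endloop
endfacet
facet normal -0.162 0.389 -0.907
outer loop
vertex -3.779 -2.59 1.051
vertex -2.693 -2.683 0.817
vertex -3.387 -3.522 0.581
endloop
endfacet
facet normal -0.735 0.032 -0.677
outer loop
vertex -3.779 -2.59 1.051
vertex -3.387 -3.522 0.581
vertex -4.142 -3.585 1.398
endloop
endfacet
facet normal -0.944 0.324 -0.060
outer loop
vertex -3.779 -2.59 1.051
vertex -4.142 -3.585 1.398
vertex -3.915 -2.785 2.14
endloop
endfacet
facet normal 0.625 0.766 -0.150
outer loop
vertex -2.693 -2.683 0.817
vertex -3.019 -2.228 1.781
vertex -2.158 -2.935 1.762
endloop
endfacet
facet normal -0.156 0.700 0.697
outer loop
vertex -3.019 -2.228 1.781
vertex -3.915 -2.785 2.14
vertex -2.913 -2.998 2.579
endloop
endfacet
facet normal -0.876 -0.170 0.451
outer loop
vertex -3.915 -2.785 2.14
vertex -4.142 -3.585 1.398
vertex -3.607 -3.837 2.343
endloop
endfacet
facet normal -0.538 -0.641 -0.547
outer loop
vertex -4.142 -3.585 1.398
vertex -3.387 -3.522 0.581
vertex -3.281 -4.292 1.379
endloop
endfacet
facet normal 0.389 -0.063 -0.919
outer loop
vertex -3.387 -3.522 0.581
vertex -2.693 -2.683 0.817
vertex -2.385 -3.735 1.02
endloop
endfacet
facet normal 0.735 -0.032 0.677
outer loop
vertex -2.521 -3.93 2.109
vertex -2.158 -2.935 1.762
vertex -2.913 -2.998 2.579
endloop
endfacet
facet normal 0.162 -0.389 0.907
outer loop
vertex -2.521 -3.93 2.109
vertex -2.913 -2.998 2.579
vertex -3.607 -3.837 2.343
endloop
endfacet
facet normal 0.016 -0.902 0.431
outer loop
vertex -2.521 -3.93 2.109
vertex -3.607 -3.837 2.343
vertex -3.281 -4.292 1.379
endloop
endfacet
facet normal 0.499 -0.862 -0.092
outer loop
vertex -2.521 -3.93 2.109
vertex -3.281 -4.292 1.379
vertex -2.385 -3.735 1.02
endloop
endfacet
facet normal 0.944 -0.324 0.060
outer loop
vertex -2.521 -3.93 2.109
vertex -2.385 -3.735 1.02
vertex -2.158 -2.935 1.762
endloop
endfacet
facet normal 0.538 0.641 0.547
outer loop
vertex -2.913 -2.998 2.579
vertex -2.158 -2.935 1.762
vertex -3.019 -2.228 1.781
endloop
endfacet
facet normal -0.389 0.063 0.919
outer loop
vertex -3.607 -3.837 2.343
vertex -2.913 -2.998 2.579
vertex -3.915 -2.785 2.14
endloop
endfacet
facet normal -0.625 -0.766 0.150
outer loop
vertex -3.281 -4.292 1.379
vertex -3.607 -3.837 2.343
vertex -4.142 -3.585 1.398
endloop
endfacet
facet normal 0.156 -0.700 -0.697
outer loop
vertex -2.385 -3.735 1.02
vertex -3.281 -4.292 1.379
vertex -3.387 -3.522 0.581
endloop
endfacet
facet normal 0.876 0.170 -0.451
outer loop
vertex -2.158 -2.935 1.762
vertex -2.385 -3.735 1.02
vertex -2.693 -2.683 0.817
endloop
endfacet

endsolid


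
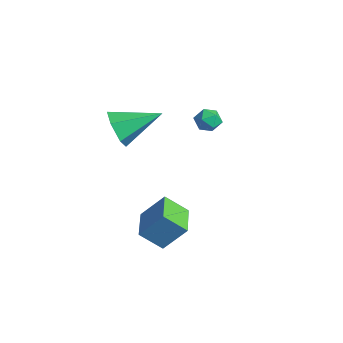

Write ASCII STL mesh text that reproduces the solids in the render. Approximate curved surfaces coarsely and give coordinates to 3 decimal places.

solid 
facet normal -0.356 -0.857 -0.372
outer loop
vertex -2.167 -1.914 -2.128
vertex -2.716 -2.045 -1.302
vertex -3.097 -1.548 -2.082
endloop
endfacet
facet normal 0.224 0.660 -0.717
outer loop
vertex -2.167 -1.914 -2.128
vertex -3.097 -1.548 -2.082
vertex -1.964 -0.235 -0.518
endloop
endfacet
facet normal -0.357 -0.857 -0.372
outer loop
vertex -3.097 -1.548 -2.082
vertex -2.716 -2.045 -1.302
vertex -3.645 -1.678 -1.256
endloop
endfacet
facet normal -0.565 0.786 -0.251
outer loop
vertex -3.097 -1.548 -2.082
vertex -3.645 -1.678 -1.256
vertex -1.964 -0.235 -0.518
endloop
endfacet
facet normal -0.357 -0.857 -0.372
outer loop
vertex -3.645 -1.678 -1.256
vertex -2.716 -2.045 -1.302
vertex -3.264 -2.175 -0.476
endloop
endfacet
facet normal -0.654 0.451 0.607
outer loop
vertex -3.645 -1.678 -1.256
vertex -3.264 -2.175 -0.476
vertex -1.964 -0.235 -0.518
endloop
endfacet
facet normal -0.356 -0.857 -0.371
outer loop
vertex -3.264 -2.175 -0.476
vertex -2.716 -2.045 -1.302
vertex -2.335 -2.541 -0.522
endloop
endfacet
facet normal 0.046 -0.009 0.999
outer loop
vertex -3.264 -2.175 -0.476
vertex -2.335 -2.541 -0.522
vertex -1.964 -0.235 -0.518
endloop
endfacet
facet normal -0.356 -0.858 -0.371
outer loop
vertex -2.335 -2.541 -0.522
vertex -2.716 -2.045 -1.302
vertex -1.786 -2.411 -1.348
endloop
endfacet
facet normal 0.835 -0.135 0.534
outer loop
vertex -2.335 -2.541 -0.522
vertex -1.786 -2.411 -1.348
vertex -1.964 -0.235 -0.518
endloop
endfacet
facet normal -0.356 -0.857 -0.372
outer loop
vertex -1.786 -2.411 -1.348
vertex -2.716 -2.045 -1.302
vertex -2.167 -1.914 -2.128
endloop
endfacet
facet normal 0.925 0.199 -0.325
outer loop
vertex -1.786 -2.411 -1.348
vertex -2.167 -1.914 -2.128
vertex -1.964 -0.235 -0.518
endloop
endfacet
facet normal -0.831 0.556 -0.017
outer loop
vertex 0.955 -3.085 -3.92
vertex 1.49 -2.251 -2.781
vertex 1.509 -2.284 -4.766
endloop
endfacet
facet normal -0.354 -0.552 -0.755
outer loop
vertex 2.83 -3.169 -4.739
vertex 0.955 -3.085 -3.92
vertex 1.509 -2.284 -4.766
endloop
endfacet
facet normal -0.831 0.556 -0.017
outer loop
vertex 1.509 -2.284 -4.766
vertex 1.49 -2.251 -2.781
vertex 2.044 -1.45 -3.627
endloop
endfacet
facet normal 0.429 0.621 -0.656
outer loop
vertex 2.044 -1.45 -3.627
vertex 2.83 -3.169 -4.739
vertex 1.509 -2.284 -4.766
endloop
endfacet
facet normal -0.429 -0.621 0.656
outer loop
vertex 0.955 -3.085 -3.92
vertex 2.811 -3.136 -2.754
vertex 1.49 -2.251 -2.781
endloop
endfacet
facet normal -0.354 -0.552 -0.755
outer loop
vertex 2.276 -3.97 -3.893
vertex 0.955 -3.085 -3.92
vertex 2.83 -3.169 -4.739
endloop
endfacet
facet normal -0.429 -0.621 0.656
outer loop
vertex 2.276 -3.97 -3.893
vertex 2.811 -3.136 -2.754
vertex 0.955 -3.085 -3.92
endloop
endfacet
facet normal 0.354 0.552 0.755
outer loop
vertex 1.49 -2.251 -2.781
vertex 2.811 -3.136 -2.754
vertex 2.044 -1.45 -3.627
endloop
endfacet
facet normal 0.429 0.621 -0.656
outer loop
vertex 3.365 -2.335 -3.6
vertex 2.83 -3.169 -4.739
vertex 2.044 -1.45 -3.627
endloop
endfacet
facet normal 0.354 0.552 0.755
outer loop
vertex 2.044 -1.45 -3.627
vertex 2.811 -3.136 -2.754
vertex 3.365 -2.335 -3.6
endloop
endfacet
facet normal 0.831 -0.556 0.017
outer loop
vertex 3.365 -2.335 -3.6
vertex 2.276 -3.97 -3.893
vertex 2.83 -3.169 -4.739
endloop
endfacet
facet normal 0.831 -0.556 0.017
outer loop
vertex 2.811 -3.136 -2.754
vertex 2.276 -3.97 -3.893
vertex 3.365 -2.335 -3.6
endloop
endfacet
facet normal -0.819 -0.292 0.494
outer loop
vertex -2.554 2.175 -1.731
vertex -2.314 1.547 -1.704
vertex -2.172 1.983 -1.211
endloop
endfacet
facet normal -0.667 0.391 0.634
outer loop
vertex -2.554 2.175 -1.731
vertex -2.172 1.983 -1.211
vertex -2.082 2.589 -1.49
endloop
endfacet
facet normal -0.664 0.748 0.015
outer loop
vertex -2.554 2.175 -1.731
vertex -2.082 2.589 -1.49
vertex -2.167 2.527 -2.154
endloop
endfacet
facet normal -0.814 0.286 -0.506
outer loop
vertex -2.554 2.175 -1.731
vertex -2.167 2.527 -2.154
vertex -2.311 1.883 -2.287
endloop
endfacet
facet normal -0.910 -0.357 -0.210
outer loop
vertex -2.554 2.175 -1.731
vertex -2.311 1.883 -2.287
vertex -2.314 1.547 -1.704
endloop
endfacet
facet normal -0.009 0.419 0.908
outer loop
vertex -2.082 2.589 -1.49
vertex -2.172 1.983 -1.211
vertex -1.549 2.217 -1.313
endloop
endfacet
facet normal -0.254 -0.687 0.681
outer loop
vertex -2.172 1.983 -1.211
vertex -2.314 1.547 -1.704
vertex -1.693 1.573 -1.446
endloop
endfacet
facet normal -0.401 -0.793 -0.459
outer loop
vertex -2.314 1.547 -1.704
vertex -2.311 1.883 -2.287
vertex -1.778 1.511 -2.11
endloop
endfacet
facet normal -0.247 0.249 -0.937
outer loop
vertex -2.311 1.883 -2.287
vertex -2.167 2.527 -2.154
vertex -1.688 2.117 -2.389
endloop
endfacet
facet normal -0.003 0.996 -0.093
outer loop
vertex -2.167 2.527 -2.154
vertex -2.082 2.589 -1.49
vertex -1.546 2.553 -1.896
endloop
endfacet
facet normal 0.814 -0.286 0.506
outer loop
vertex -1.306 1.925 -1.869
vertex -1.549 2.217 -1.313
vertex -1.693 1.573 -1.446
endloop
endfacet
facet normal 0.664 -0.748 -0.015
outer loop
vertex -1.306 1.925 -1.869
vertex -1.693 1.573 -1.446
vertex -1.778 1.511 -2.11
endloop
endfacet
facet normal 0.667 -0.391 -0.634
outer loop
vertex -1.306 1.925 -1.869
vertex -1.778 1.511 -2.11
vertex -1.688 2.117 -2.389
endloop
endfacet
facet normal 0.819 0.292 -0.494
outer loop
vertex -1.306 1.925 -1.869
vertex -1.688 2.117 -2.389
vertex -1.546 2.553 -1.896
endloop
endfacet
facet normal 0.910 0.357 0.210
outer loop
vertex -1.306 1.925 -1.869
vertex -1.546 2.553 -1.896
vertex -1.549 2.217 -1.313
endloop
endfacet
facet normal 0.247 -0.249 0.937
outer loop
vertex -1.693 1.573 -1.446
vertex -1.549 2.217 -1.313
vertex -2.172 1.983 -1.211
endloop
endfacet
facet normal 0.003 -0.996 0.093
outer loop
vertex -1.778 1.511 -2.11
vertex -1.693 1.573 -1.446
vertex -2.314 1.547 -1.704
endloop
endfacet
facet normal 0.009 -0.419 -0.908
outer loop
vertex -1.688 2.117 -2.389
vertex -1.778 1.511 -2.11
vertex -2.311 1.883 -2.287
endloop
endfacet
facet normal 0.254 0.687 -0.681
outer loop
vertex -1.546 2.553 -1.896
vertex -1.688 2.117 -2.389
vertex -2.167 2.527 -2.154
endloop
endfacet
facet normal 0.401 0.793 0.459
outer loop
vertex -1.549 2.217 -1.313
vertex -1.546 2.553 -1.896
vertex -2.082 2.589 -1.49
endloop
endfacet

endsolid


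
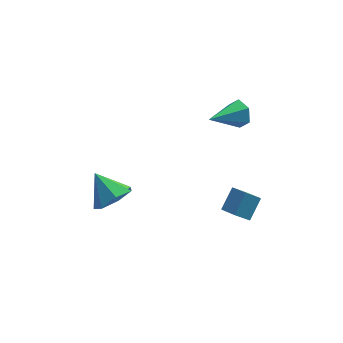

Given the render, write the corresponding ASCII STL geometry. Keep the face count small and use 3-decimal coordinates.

solid 
facet normal 0.482 -0.513 -0.710
outer loop
vertex -1.548 2.591 -3.622
vertex -2.339 2.685 -4.227
vertex -1.551 3.293 -4.131
endloop
endfacet
facet normal 0.513 0.505 0.694
outer loop
vertex -1.548 2.591 -3.622
vertex -1.551 3.293 -4.131
vertex -3.081 3.475 -3.133
endloop
endfacet
facet normal 0.482 -0.513 -0.710
outer loop
vertex -1.551 3.293 -4.131
vertex -2.339 2.685 -4.227
vertex -2.146 3.538 -4.712
endloop
endfacet
facet normal 0.226 0.959 0.172
outer loop
vertex -1.551 3.293 -4.131
vertex -2.146 3.538 -4.712
vertex -3.081 3.475 -3.133
endloop
endfacet
facet normal 0.482 -0.513 -0.710
outer loop
vertex -2.146 3.538 -4.712
vertex -2.339 2.685 -4.227
vertex -2.887 3.14 -4.928
endloop
endfacet
facet normal -0.414 0.886 -0.210
outer loop
vertex -2.146 3.538 -4.712
vertex -2.887 3.14 -4.928
vertex -3.081 3.475 -3.133
endloop
endfacet
facet normal 0.482 -0.513 -0.710
outer loop
vertex -2.887 3.14 -4.928
vertex -2.339 2.685 -4.227
vertex -3.215 2.4 -4.616
endloop
endfacet
facet normal -0.926 0.341 -0.164
outer loop
vertex -2.887 3.14 -4.928
vertex -3.215 2.4 -4.616
vertex -3.081 3.475 -3.133
endloop
endfacet
facet normal 0.482 -0.513 -0.710
outer loop
vertex -3.215 2.4 -4.616
vertex -2.339 2.685 -4.227
vertex -2.883 1.874 -4.011
endloop
endfacet
facet normal -0.924 -0.266 0.276
outer loop
vertex -3.215 2.4 -4.616
vertex -2.883 1.874 -4.011
vertex -3.081 3.475 -3.133
endloop
endfacet
facet normal 0.483 -0.513 -0.710
outer loop
vertex -2.883 1.874 -4.011
vertex -2.339 2.685 -4.227
vertex -2.141 1.959 -3.568
endloop
endfacet
facet normal -0.410 -0.477 0.778
outer loop
vertex -2.883 1.874 -4.011
vertex -2.141 1.959 -3.568
vertex -3.081 3.475 -3.133
endloop
endfacet
facet normal 0.482 -0.513 -0.710
outer loop
vertex -2.141 1.959 -3.568
vertex -2.339 2.685 -4.227
vertex -1.548 2.591 -3.622
endloop
endfacet
facet normal 0.230 -0.134 0.964
outer loop
vertex -2.141 1.959 -3.568
vertex -1.548 2.591 -3.622
vertex -3.081 3.475 -3.133
endloop
endfacet
facet normal 0.797 0.497 -0.344
outer loop
vertex 3.559 3.368 1.15
vertex 3.178 3.584 0.579
vertex 3.187 3.984 1.178
endloop
endfacet
facet normal 0.028 -0.029 0.999
outer loop
vertex 3.559 3.368 1.15
vertex 3.187 3.984 1.178
vertex 1.782 2.716 1.181
endloop
endfacet
facet normal 0.797 0.497 -0.344
outer loop
vertex 3.187 3.984 1.178
vertex 3.178 3.584 0.579
vertex 2.806 4.2 0.607
endloop
endfacet
facet normal -0.541 0.601 0.588
outer loop
vertex 3.187 3.984 1.178
vertex 2.806 4.2 0.607
vertex 1.782 2.716 1.181
endloop
endfacet
facet normal 0.797 0.497 -0.344
outer loop
vertex 2.806 4.2 0.607
vertex 3.178 3.584 0.579
vertex 2.796 3.801 0.008
endloop
endfacet
facet normal -0.836 0.463 -0.294
outer loop
vertex 2.806 4.2 0.607
vertex 2.796 3.801 0.008
vertex 1.782 2.716 1.181
endloop
endfacet
facet normal 0.797 0.497 -0.344
outer loop
vertex 2.796 3.801 0.008
vertex 3.178 3.584 0.579
vertex 3.168 3.185 -0.02
endloop
endfacet
facet normal -0.563 -0.305 -0.768
outer loop
vertex 2.796 3.801 0.008
vertex 3.168 3.185 -0.02
vertex 1.782 2.716 1.181
endloop
endfacet
facet normal 0.797 0.496 -0.344
outer loop
vertex 3.168 3.185 -0.02
vertex 3.178 3.584 0.579
vertex 3.549 2.968 0.551
endloop
endfacet
facet normal 0.005 -0.934 -0.358
outer loop
vertex 3.168 3.185 -0.02
vertex 3.549 2.968 0.551
vertex 1.782 2.716 1.181
endloop
endfacet
facet normal 0.797 0.496 -0.344
outer loop
vertex 3.549 2.968 0.551
vertex 3.178 3.584 0.579
vertex 3.559 3.368 1.15
endloop
endfacet
facet normal 0.301 -0.795 0.526
outer loop
vertex 3.549 2.968 0.551
vertex 3.559 3.368 1.15
vertex 1.782 2.716 1.181
endloop
endfacet
facet normal -0.523 0.762 -0.382
outer loop
vertex 2.787 2.197 -3.349
vertex 3.475 2.342 -4.002
vertex 2.238 1.447 -4.093
endloop
endfacet
facet normal -0.716 -0.151 0.681
outer loop
vertex 2.725 0.738 -3.738
vertex 2.787 2.197 -3.349
vertex 2.238 1.447 -4.093
endloop
endfacet
facet normal -0.523 0.762 -0.383
outer loop
vertex 2.238 1.447 -4.093
vertex 3.475 2.342 -4.002
vertex 2.927 1.592 -4.746
endloop
endfacet
facet normal -0.461 -0.630 -0.626
outer loop
vertex 2.927 1.592 -4.746
vertex 2.725 0.738 -3.738
vertex 2.238 1.447 -4.093
endloop
endfacet
facet normal 0.461 0.630 0.625
outer loop
vertex 2.787 2.197 -3.349
vertex 3.962 1.633 -3.647
vertex 3.475 2.342 -4.002
endloop
endfacet
facet normal -0.717 -0.151 0.680
outer loop
vertex 3.273 1.488 -2.994
vertex 2.787 2.197 -3.349
vertex 2.725 0.738 -3.738
endloop
endfacet
facet normal 0.461 0.629 0.626
outer loop
vertex 3.273 1.488 -2.994
vertex 3.962 1.633 -3.647
vertex 2.787 2.197 -3.349
endloop
endfacet
facet normal 0.717 0.152 -0.681
outer loop
vertex 3.475 2.342 -4.002
vertex 3.962 1.633 -3.647
vertex 2.927 1.592 -4.746
endloop
endfacet
facet normal -0.461 -0.629 -0.626
outer loop
vertex 3.413 0.883 -4.391
vertex 2.725 0.738 -3.738
vertex 2.927 1.592 -4.746
endloop
endfacet
facet normal 0.717 0.151 -0.681
outer loop
vertex 2.927 1.592 -4.746
vertex 3.962 1.633 -3.647
vertex 3.413 0.883 -4.391
endloop
endfacet
facet normal 0.523 -0.762 0.382
outer loop
vertex 3.413 0.883 -4.391
vertex 3.273 1.488 -2.994
vertex 2.725 0.738 -3.738
endloop
endfacet
facet normal 0.523 -0.762 0.382
outer loop
vertex 3.962 1.633 -3.647
vertex 3.273 1.488 -2.994
vertex 3.413 0.883 -4.391
endloop
endfacet

endsolid
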